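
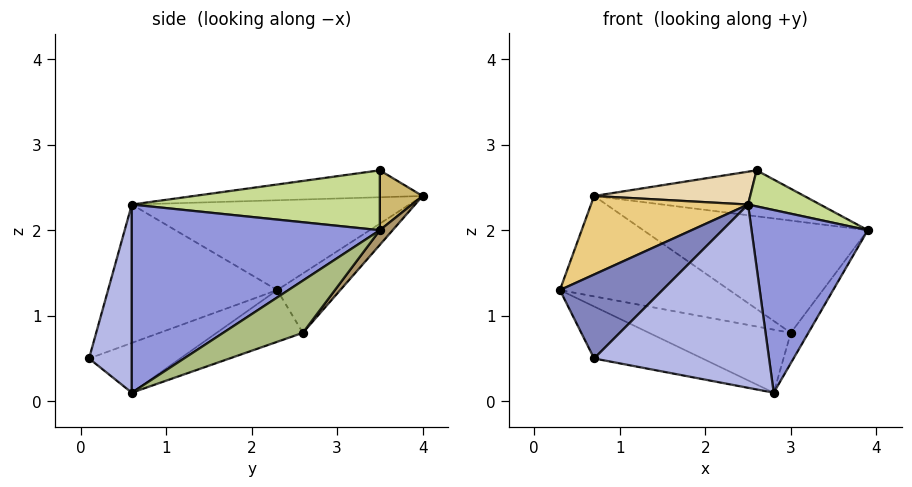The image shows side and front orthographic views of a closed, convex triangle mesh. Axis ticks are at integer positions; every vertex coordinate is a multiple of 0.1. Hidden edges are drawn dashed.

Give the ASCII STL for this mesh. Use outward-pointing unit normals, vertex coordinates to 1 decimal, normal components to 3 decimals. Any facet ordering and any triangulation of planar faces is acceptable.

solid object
 facet normal -0.246 0.292 -0.925
  outer loop
   vertex 0.7 0.1 0.5
   vertex 0.3 2.3 1.3
   vertex 2.8 0.6 0.1
  endloop
 endfacet
 facet normal -0.605 -0.367 0.707
  outer loop
   vertex 2.5 0.6 2.3
   vertex 0.3 2.3 1.3
   vertex 0.7 0.1 0.5
  endloop
 endfacet
 facet normal 0.899 -0.421 0.123
  outer loop
   vertex 2.5 0.6 2.3
   vertex 2.8 0.6 0.1
   vertex 3.9 3.5 2.0
  endloop
 endfacet
 facet normal 0.237 -0.971 0.032
  outer loop
   vertex 2.5 0.6 2.3
   vertex 0.7 0.1 0.5
   vertex 2.8 0.6 0.1
  endloop
 endfacet
 facet normal -0.208 0.342 -0.917
  outer loop
   vertex 3.0 2.6 0.8
   vertex 2.8 0.6 0.1
   vertex 0.3 2.3 1.3
  endloop
 endfacet
 facet normal 0.728 0.160 -0.666
  outer loop
   vertex 3.0 2.6 0.8
   vertex 3.9 3.5 2.0
   vertex 2.8 0.6 0.1
  endloop
 endfacet
 facet normal 0.470 -0.137 0.872
  outer loop
   vertex 2.6 3.5 2.7
   vertex 2.5 0.6 2.3
   vertex 3.9 3.5 2.0
  endloop
 endfacet
 facet normal -0.211 0.566 -0.797
  outer loop
   vertex 0.7 4.0 2.4
   vertex 3.0 2.6 0.8
   vertex 0.3 2.3 1.3
  endloop
 endfacet
 facet normal 0.045 0.783 -0.621
  outer loop
   vertex 0.7 4.0 2.4
   vertex 3.9 3.5 2.0
   vertex 3.0 2.6 0.8
  endloop
 endfacet
 facet normal 0.187 0.919 0.347
  outer loop
   vertex 0.7 4.0 2.4
   vertex 2.6 3.5 2.7
   vertex 3.9 3.5 2.0
  endloop
 endfacet
 facet normal -0.592 -0.335 0.733
  outer loop
   vertex 0.7 4.0 2.4
   vertex 0.3 2.3 1.3
   vertex 2.5 0.6 2.3
  endloop
 endfacet
 facet normal -0.187 -0.128 0.974
  outer loop
   vertex 0.7 4.0 2.4
   vertex 2.5 0.6 2.3
   vertex 2.6 3.5 2.7
  endloop
 endfacet
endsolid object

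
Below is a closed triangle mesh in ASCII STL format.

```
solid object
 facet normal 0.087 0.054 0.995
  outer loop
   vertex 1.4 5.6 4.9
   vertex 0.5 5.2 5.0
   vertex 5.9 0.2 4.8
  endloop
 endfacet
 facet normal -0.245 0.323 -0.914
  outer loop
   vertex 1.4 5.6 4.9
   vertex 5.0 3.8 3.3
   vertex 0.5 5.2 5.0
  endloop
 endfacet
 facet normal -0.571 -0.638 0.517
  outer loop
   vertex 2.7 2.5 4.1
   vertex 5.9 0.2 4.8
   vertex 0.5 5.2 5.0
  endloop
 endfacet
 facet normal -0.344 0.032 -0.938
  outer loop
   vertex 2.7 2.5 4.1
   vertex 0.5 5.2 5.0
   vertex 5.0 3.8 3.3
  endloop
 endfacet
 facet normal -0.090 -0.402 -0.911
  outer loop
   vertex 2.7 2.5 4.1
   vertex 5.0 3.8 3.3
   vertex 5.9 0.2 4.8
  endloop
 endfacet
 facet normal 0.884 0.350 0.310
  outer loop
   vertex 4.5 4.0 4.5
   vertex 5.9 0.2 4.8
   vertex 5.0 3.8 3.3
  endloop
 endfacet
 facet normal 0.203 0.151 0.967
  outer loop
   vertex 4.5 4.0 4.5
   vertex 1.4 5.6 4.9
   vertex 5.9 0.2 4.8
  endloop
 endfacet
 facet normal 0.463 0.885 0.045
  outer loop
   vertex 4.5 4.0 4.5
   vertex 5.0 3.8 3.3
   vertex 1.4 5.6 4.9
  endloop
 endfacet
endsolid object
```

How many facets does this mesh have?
8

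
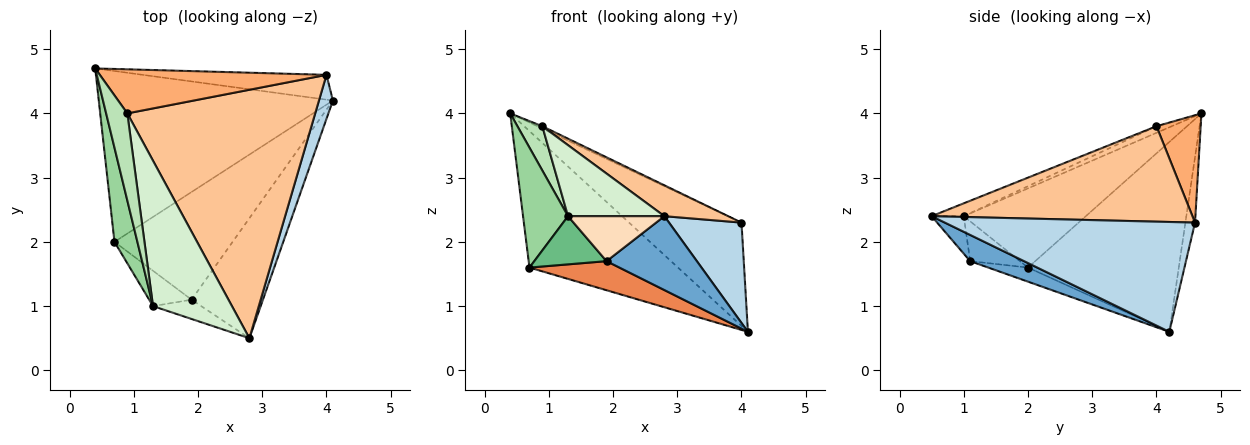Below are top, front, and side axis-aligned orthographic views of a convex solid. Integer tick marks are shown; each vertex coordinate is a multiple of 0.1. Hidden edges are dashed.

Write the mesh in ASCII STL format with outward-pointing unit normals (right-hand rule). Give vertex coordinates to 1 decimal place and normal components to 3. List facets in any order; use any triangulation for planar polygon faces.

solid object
 facet normal 0.299 -0.500 -0.813
  outer loop
   vertex 1.9 1.1 1.7
   vertex 4.1 4.2 0.6
   vertex 2.8 0.5 2.4
  endloop
 endfacet
 facet normal -0.083 0.969 -0.233
  outer loop
   vertex 4.0 4.6 2.3
   vertex 4.1 4.2 0.6
   vertex 0.4 4.7 4.0
  endloop
 endfacet
 facet normal 0.953 -0.276 0.121
  outer loop
   vertex 4.0 4.6 2.3
   vertex 2.8 0.5 2.4
   vertex 4.1 4.2 0.6
  endloop
 endfacet
 facet normal -0.535 0.527 -0.660
  outer loop
   vertex 0.7 2.0 1.6
   vertex 0.4 4.7 4.0
   vertex 4.1 4.2 0.6
  endloop
 endfacet
 facet normal -0.114 -0.259 -0.959
  outer loop
   vertex 0.7 2.0 1.6
   vertex 4.1 4.2 0.6
   vertex 1.9 1.1 1.7
  endloop
 endfacet
 facet normal 0.428 0.048 0.903
  outer loop
   vertex 0.9 4.0 3.8
   vertex 4.0 4.6 2.3
   vertex 0.4 4.7 4.0
  endloop
 endfacet
 facet normal 0.450 -0.110 0.886
  outer loop
   vertex 0.9 4.0 3.8
   vertex 2.8 0.5 2.4
   vertex 4.0 4.6 2.3
  endloop
 endfacet
 facet normal -0.293 -0.879 -0.377
  outer loop
   vertex 1.3 1.0 2.4
   vertex 1.9 1.1 1.7
   vertex 2.8 0.5 2.4
  endloop
 endfacet
 facet normal -0.486 -0.705 -0.517
  outer loop
   vertex 1.3 1.0 2.4
   vertex 0.7 2.0 1.6
   vertex 1.9 1.1 1.7
  endloop
 endfacet
 facet normal -0.906 -0.334 0.262
  outer loop
   vertex 1.3 1.0 2.4
   vertex 0.4 4.7 4.0
   vertex 0.7 2.0 1.6
  endloop
 endfacet
 facet normal -0.268 -0.437 0.859
  outer loop
   vertex 1.3 1.0 2.4
   vertex 0.9 4.0 3.8
   vertex 0.4 4.7 4.0
  endloop
 endfacet
 facet normal -0.145 -0.434 0.889
  outer loop
   vertex 1.3 1.0 2.4
   vertex 2.8 0.5 2.4
   vertex 0.9 4.0 3.8
  endloop
 endfacet
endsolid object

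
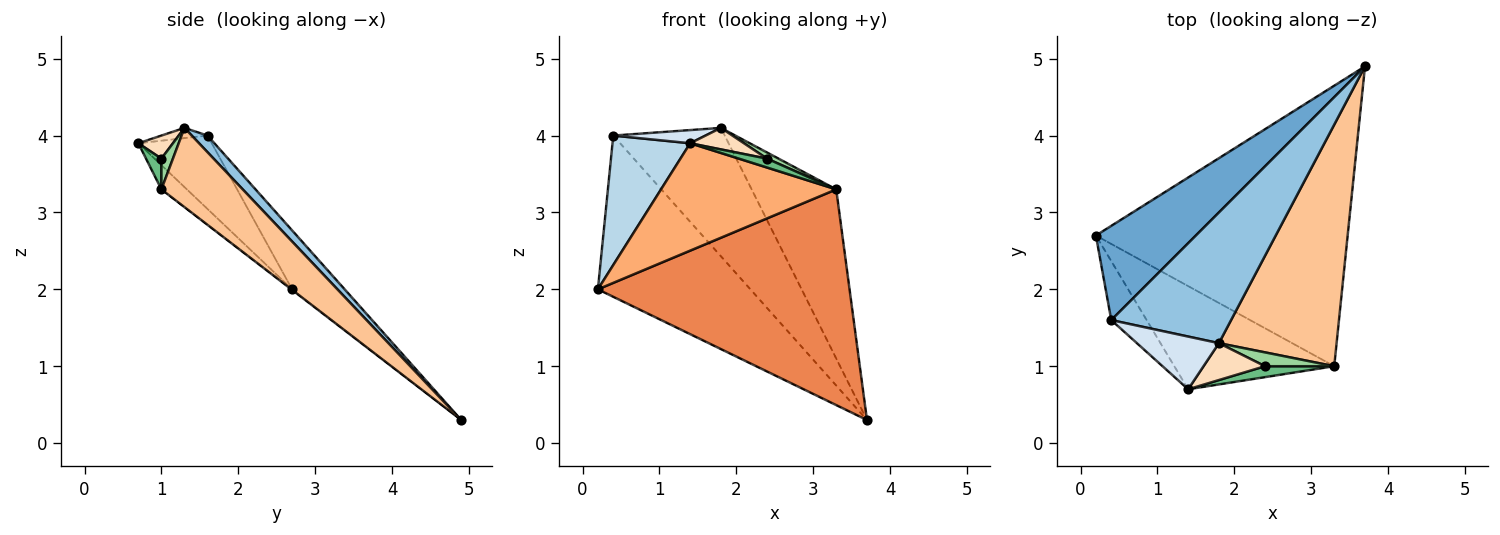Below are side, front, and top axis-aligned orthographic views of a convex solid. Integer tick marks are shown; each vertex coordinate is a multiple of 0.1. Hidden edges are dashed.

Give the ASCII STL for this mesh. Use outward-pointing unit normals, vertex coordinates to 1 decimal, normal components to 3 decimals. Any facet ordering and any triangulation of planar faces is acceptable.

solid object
 facet normal -0.285 0.827 0.484
  outer loop
   vertex 0.4 1.6 4.0
   vertex 3.7 4.9 0.3
   vertex 0.2 2.7 2.0
  endloop
 endfacet
 facet normal 0.099 0.697 0.710
  outer loop
   vertex 0.4 1.6 4.0
   vertex 1.8 1.3 4.1
   vertex 3.7 4.9 0.3
  endloop
 endfacet
 facet normal -0.652 -0.690 -0.314
  outer loop
   vertex 0.4 1.6 4.0
   vertex 0.2 2.7 2.0
   vertex 1.4 0.7 3.9
  endloop
 endfacet
 facet normal -0.120 -0.241 0.963
  outer loop
   vertex 0.4 1.6 4.0
   vertex 1.4 0.7 3.9
   vertex 1.8 1.3 4.1
  endloop
 endfacet
 facet normal -0.002 -0.610 -0.793
  outer loop
   vertex 3.3 1.0 3.3
   vertex 0.2 2.7 2.0
   vertex 3.7 4.9 0.3
  endloop
 endfacet
 facet normal -0.104 -0.717 -0.689
  outer loop
   vertex 3.3 1.0 3.3
   vertex 1.4 0.7 3.9
   vertex 0.2 2.7 2.0
  endloop
 endfacet
 facet normal 0.483 0.502 0.717
  outer loop
   vertex 3.3 1.0 3.3
   vertex 3.7 4.9 0.3
   vertex 1.8 1.3 4.1
  endloop
 endfacet
 facet normal 0.308 -0.479 0.822
  outer loop
   vertex 2.4 1.0 3.7
   vertex 1.8 1.3 4.1
   vertex 1.4 0.7 3.9
  endloop
 endfacet
 facet normal 0.326 -0.597 0.733
  outer loop
   vertex 2.4 1.0 3.7
   vertex 1.4 0.7 3.9
   vertex 3.3 1.0 3.3
  endloop
 endfacet
 facet normal 0.376 -0.376 0.847
  outer loop
   vertex 2.4 1.0 3.7
   vertex 3.3 1.0 3.3
   vertex 1.8 1.3 4.1
  endloop
 endfacet
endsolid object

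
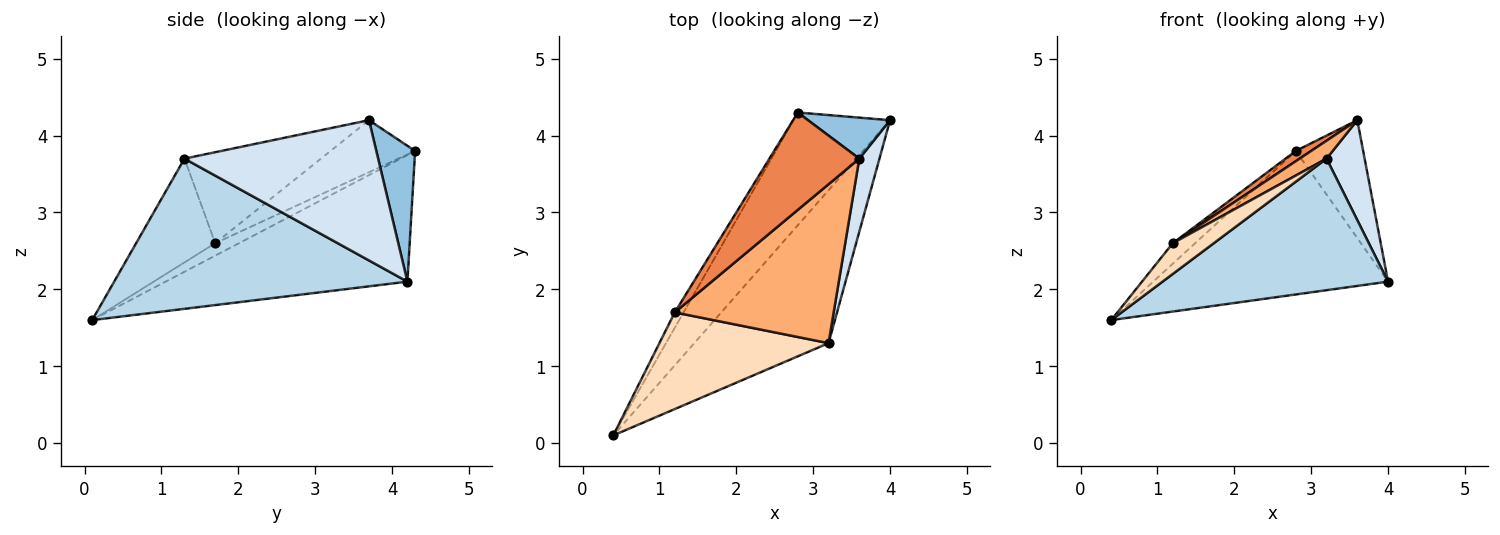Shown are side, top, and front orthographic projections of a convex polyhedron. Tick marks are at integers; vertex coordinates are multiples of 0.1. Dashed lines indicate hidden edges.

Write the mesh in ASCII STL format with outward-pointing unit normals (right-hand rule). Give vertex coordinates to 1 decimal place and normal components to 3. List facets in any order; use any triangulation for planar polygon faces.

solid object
 facet normal -0.629 0.611 -0.480
  outer loop
   vertex 2.8 4.3 3.8
   vertex 4.0 4.2 2.1
   vertex 0.4 0.1 1.6
  endloop
 endfacet
 facet normal 0.478 0.830 0.289
  outer loop
   vertex 3.6 3.7 4.2
   vertex 4.0 4.2 2.1
   vertex 2.8 4.3 3.8
  endloop
 endfacet
 facet normal 0.647 -0.497 -0.578
  outer loop
   vertex 3.2 1.3 3.7
   vertex 0.4 0.1 1.6
   vertex 4.0 4.2 2.1
  endloop
 endfacet
 facet normal 0.972 -0.191 0.140
  outer loop
   vertex 3.2 1.3 3.7
   vertex 4.0 4.2 2.1
   vertex 3.6 3.7 4.2
  endloop
 endfacet
 facet normal -0.499 -0.091 0.862
  outer loop
   vertex 1.2 1.7 2.6
   vertex 3.6 3.7 4.2
   vertex 2.8 4.3 3.8
  endloop
 endfacet
 facet normal -0.495 -0.098 0.864
  outer loop
   vertex 1.2 1.7 2.6
   vertex 3.2 1.3 3.7
   vertex 3.6 3.7 4.2
  endloop
 endfacet
 facet normal -0.648 0.610 -0.457
  outer loop
   vertex 1.2 1.7 2.6
   vertex 2.8 4.3 3.8
   vertex 0.4 0.1 1.6
  endloop
 endfacet
 facet normal -0.505 -0.262 0.823
  outer loop
   vertex 1.2 1.7 2.6
   vertex 0.4 0.1 1.6
   vertex 3.2 1.3 3.7
  endloop
 endfacet
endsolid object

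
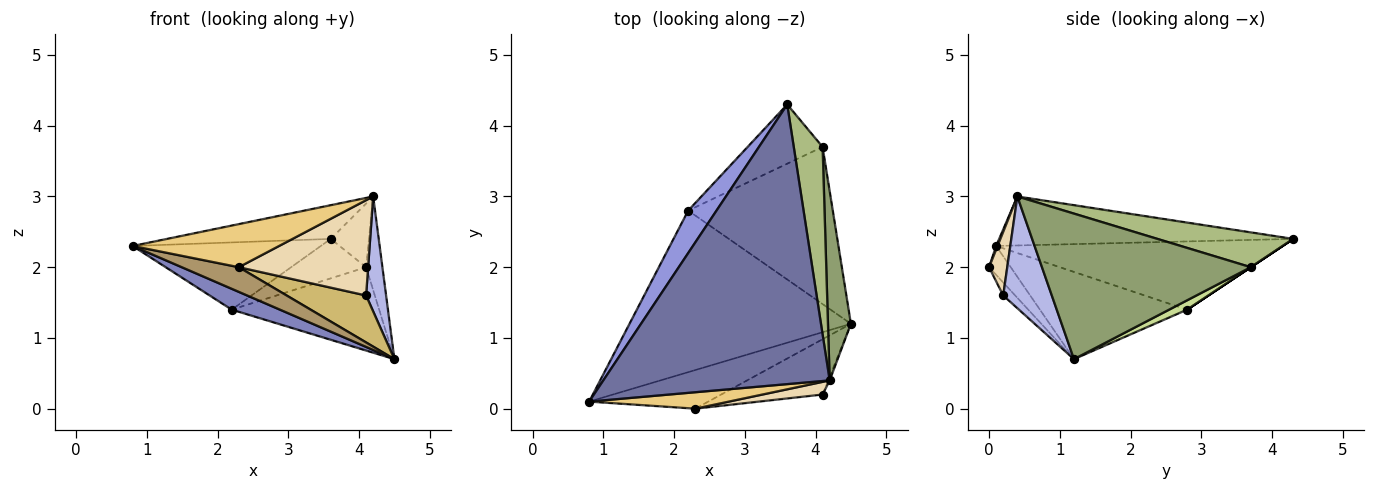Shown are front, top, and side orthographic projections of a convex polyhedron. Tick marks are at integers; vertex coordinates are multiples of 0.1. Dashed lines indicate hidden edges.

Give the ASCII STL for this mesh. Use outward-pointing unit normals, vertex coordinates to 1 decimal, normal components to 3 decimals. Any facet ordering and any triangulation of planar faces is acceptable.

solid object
 facet normal -0.210 0.117 0.971
  outer loop
   vertex 4.2 0.4 3.0
   vertex 3.6 4.3 2.4
   vertex 0.8 0.1 2.3
  endloop
 endfacet
 facet normal -0.364 -0.119 -0.924
  outer loop
   vertex 2.2 2.8 1.4
   vertex 4.5 1.2 0.7
   vertex 0.8 0.1 2.3
  endloop
 endfacet
 facet normal -0.790 0.519 0.328
  outer loop
   vertex 2.2 2.8 1.4
   vertex 0.8 0.1 2.3
   vertex 3.6 4.3 2.4
  endloop
 endfacet
 facet normal 0.925 -0.380 -0.012
  outer loop
   vertex 4.1 0.2 1.6
   vertex 4.5 1.2 0.7
   vertex 4.2 0.4 3.0
  endloop
 endfacet
 facet normal 0.985 0.077 0.155
  outer loop
   vertex 4.1 3.7 2.0
   vertex 4.2 0.4 3.0
   vertex 4.5 1.2 0.7
  endloop
 endfacet
 facet normal 0.753 0.212 0.623
  outer loop
   vertex 4.1 3.7 2.0
   vertex 3.6 4.3 2.4
   vertex 4.2 0.4 3.0
  endloop
 endfacet
 facet normal 0.057 0.468 -0.882
  outer loop
   vertex 4.1 3.7 2.0
   vertex 4.5 1.2 0.7
   vertex 2.2 2.8 1.4
  endloop
 endfacet
 facet normal 0.000 0.555 -0.832
  outer loop
   vertex 4.1 3.7 2.0
   vertex 2.2 2.8 1.4
   vertex 3.6 4.3 2.4
  endloop
 endfacet
 facet normal -0.200 -0.527 -0.826
  outer loop
   vertex 2.3 0.0 2.0
   vertex 0.8 0.1 2.3
   vertex 4.5 1.2 0.7
  endloop
 endfacet
 facet normal -0.097 -0.644 -0.759
  outer loop
   vertex 2.3 0.0 2.0
   vertex 4.5 1.2 0.7
   vertex 4.1 0.2 1.6
  endloop
 endfacet
 facet normal 0.009 -0.934 0.357
  outer loop
   vertex 2.3 0.0 2.0
   vertex 4.2 0.4 3.0
   vertex 0.8 0.1 2.3
  endloop
 endfacet
 facet normal 0.138 -0.982 0.130
  outer loop
   vertex 2.3 0.0 2.0
   vertex 4.1 0.2 1.6
   vertex 4.2 0.4 3.0
  endloop
 endfacet
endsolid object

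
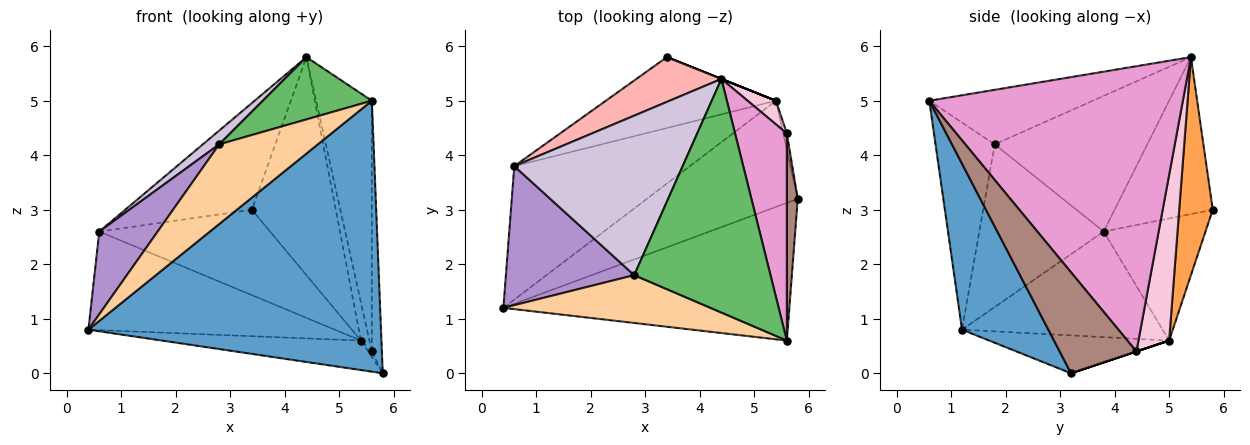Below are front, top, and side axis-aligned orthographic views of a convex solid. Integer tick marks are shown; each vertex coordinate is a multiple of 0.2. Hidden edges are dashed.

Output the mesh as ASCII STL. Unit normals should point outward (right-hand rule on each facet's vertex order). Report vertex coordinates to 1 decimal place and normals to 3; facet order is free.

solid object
 facet normal 0.254 -0.862 -0.438
  outer loop
   vertex 5.6 0.6 5.0
   vertex 0.4 1.2 0.8
   vertex 5.8 3.2 0.0
  endloop
 endfacet
 facet normal -0.235 0.260 -0.937
  outer loop
   vertex 5.4 5.0 0.6
   vertex 5.8 3.2 0.0
   vertex 0.4 1.2 0.8
  endloop
 endfacet
 facet normal 0.371 0.928 0.000
  outer loop
   vertex 5.4 5.0 0.6
   vertex 3.4 5.8 3.0
   vertex 4.4 5.4 5.8
  endloop
 endfacet
 facet normal -0.457 -0.762 0.457
  outer loop
   vertex 2.8 1.8 4.2
   vertex 0.4 1.2 0.8
   vertex 5.6 0.6 5.0
  endloop
 endfacet
 facet normal -0.361 -0.240 0.901
  outer loop
   vertex 2.8 1.8 4.2
   vertex 5.6 0.6 5.0
   vertex 4.4 5.4 5.8
  endloop
 endfacet
 facet normal -0.435 0.535 -0.724
  outer loop
   vertex 0.6 3.8 2.6
   vertex 5.4 5.0 0.6
   vertex 0.4 1.2 0.8
  endloop
 endfacet
 facet normal -0.417 0.700 -0.580
  outer loop
   vertex 0.6 3.8 2.6
   vertex 3.4 5.8 3.0
   vertex 5.4 5.0 0.6
  endloop
 endfacet
 facet normal -0.581 0.751 0.315
  outer loop
   vertex 0.6 3.8 2.6
   vertex 4.4 5.4 5.8
   vertex 3.4 5.8 3.0
  endloop
 endfacet
 facet normal -0.737 -0.346 0.581
  outer loop
   vertex 0.6 3.8 2.6
   vertex 0.4 1.2 0.8
   vertex 2.8 1.8 4.2
  endloop
 endfacet
 facet normal -0.626 -0.067 0.777
  outer loop
   vertex 0.6 3.8 2.6
   vertex 2.8 1.8 4.2
   vertex 4.4 5.4 5.8
  endloop
 endfacet
 facet normal 0.986 0.129 0.106
  outer loop
   vertex 5.6 4.4 0.4
   vertex 5.6 0.6 5.0
   vertex 5.8 3.2 0.0
  endloop
 endfacet
 facet normal 0.000 0.316 -0.949
  outer loop
   vertex 5.6 4.4 0.4
   vertex 5.8 3.2 0.0
   vertex 5.4 5.0 0.6
  endloop
 endfacet
 facet normal 0.962 0.211 0.175
  outer loop
   vertex 5.6 4.4 0.4
   vertex 4.4 5.4 5.8
   vertex 5.6 0.6 5.0
  endloop
 endfacet
 facet normal 0.951 0.263 0.163
  outer loop
   vertex 5.6 4.4 0.4
   vertex 5.4 5.0 0.6
   vertex 4.4 5.4 5.8
  endloop
 endfacet
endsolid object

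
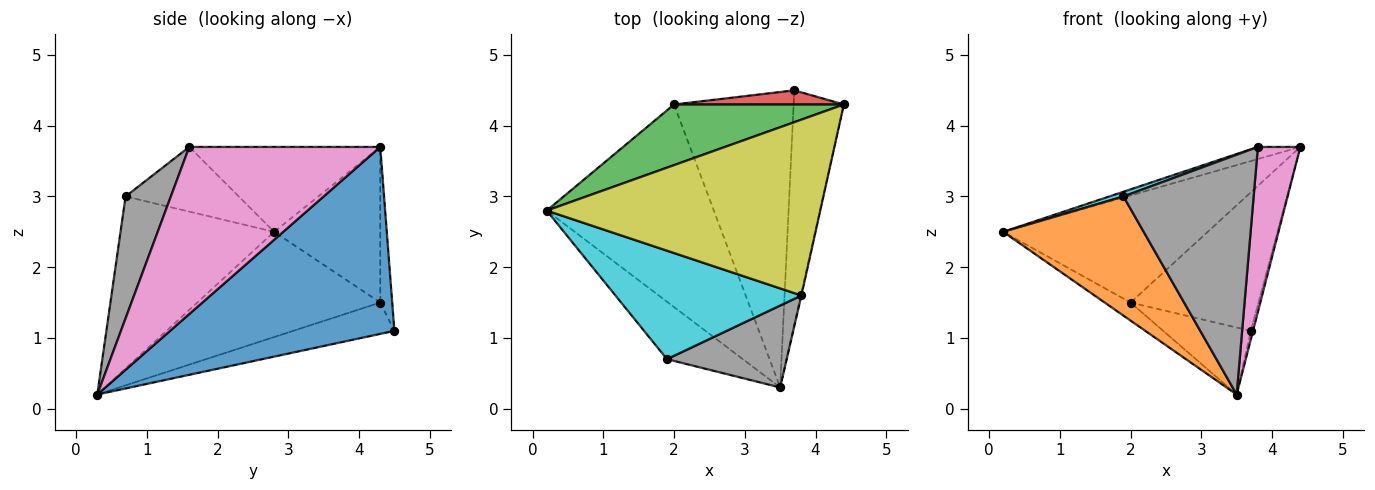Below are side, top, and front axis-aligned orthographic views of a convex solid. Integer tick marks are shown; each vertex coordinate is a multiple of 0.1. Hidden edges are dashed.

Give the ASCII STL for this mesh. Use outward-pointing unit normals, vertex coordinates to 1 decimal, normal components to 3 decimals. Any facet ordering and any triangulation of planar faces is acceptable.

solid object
 facet normal 0.966 0.010 -0.259
  outer loop
   vertex 3.7 4.5 1.1
   vertex 4.4 4.3 3.7
   vertex 3.5 0.3 0.2
  endloop
 endfacet
 facet normal -0.702 -0.642 -0.309
  outer loop
   vertex 1.9 0.7 3.0
   vertex 0.2 2.8 2.5
   vertex 3.5 0.3 0.2
  endloop
 endfacet
 facet normal -0.412 0.793 0.449
  outer loop
   vertex 2.0 4.3 1.5
   vertex 0.2 2.8 2.5
   vertex 4.4 4.3 3.7
  endloop
 endfacet
 facet normal -0.093 0.991 0.101
  outer loop
   vertex 2.0 4.3 1.5
   vertex 4.4 4.3 3.7
   vertex 3.7 4.5 1.1
  endloop
 endfacet
 facet normal -0.531 0.075 -0.844
  outer loop
   vertex 2.0 4.3 1.5
   vertex 3.5 0.3 0.2
   vertex 0.2 2.8 2.5
  endloop
 endfacet
 facet normal -0.248 0.214 -0.945
  outer loop
   vertex 2.0 4.3 1.5
   vertex 3.7 4.5 1.1
   vertex 3.5 0.3 0.2
  endloop
 endfacet
 facet normal 0.976 -0.217 -0.003
  outer loop
   vertex 3.8 1.6 3.7
   vertex 3.5 0.3 0.2
   vertex 4.4 4.3 3.7
  endloop
 endfacet
 facet normal 0.313 -0.899 0.307
  outer loop
   vertex 3.8 1.6 3.7
   vertex 1.9 0.7 3.0
   vertex 3.5 0.3 0.2
  endloop
 endfacet
 facet normal -0.296 0.066 0.953
  outer loop
   vertex 3.8 1.6 3.7
   vertex 4.4 4.3 3.7
   vertex 0.2 2.8 2.5
  endloop
 endfacet
 facet normal -0.328 -0.041 0.944
  outer loop
   vertex 3.8 1.6 3.7
   vertex 0.2 2.8 2.5
   vertex 1.9 0.7 3.0
  endloop
 endfacet
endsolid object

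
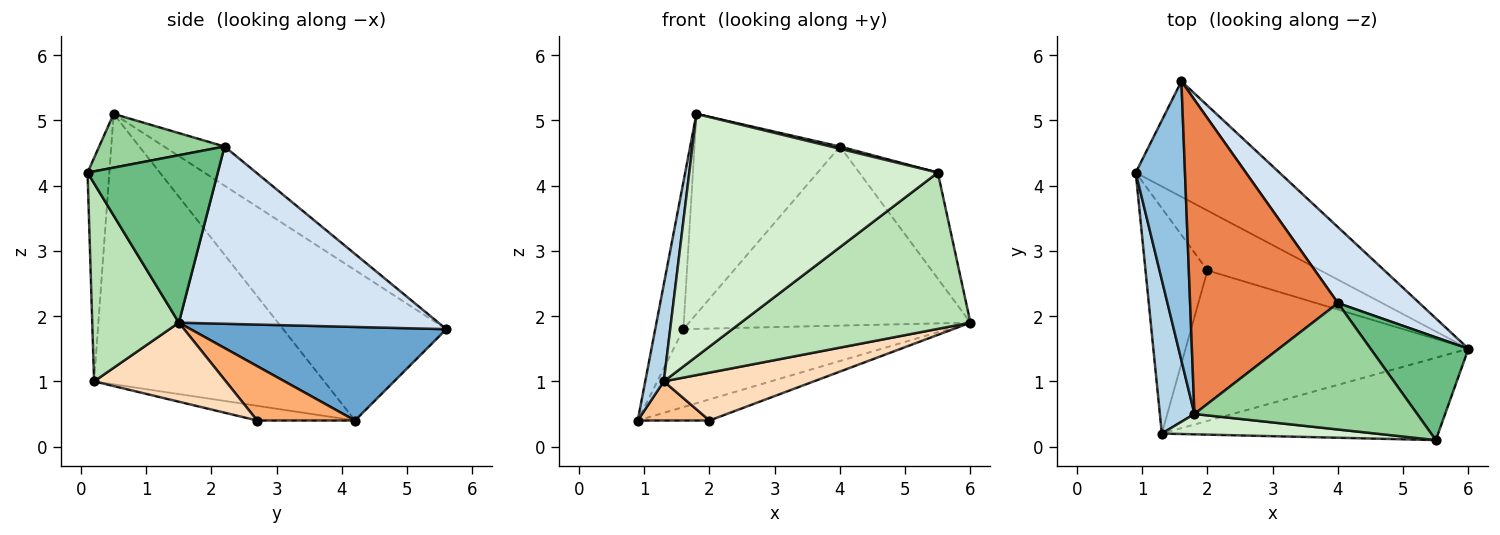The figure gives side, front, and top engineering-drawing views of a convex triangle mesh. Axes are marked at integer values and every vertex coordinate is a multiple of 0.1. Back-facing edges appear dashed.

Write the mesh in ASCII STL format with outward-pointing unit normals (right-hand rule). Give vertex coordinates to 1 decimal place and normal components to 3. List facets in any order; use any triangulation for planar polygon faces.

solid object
 facet normal 0.475 0.492 -0.730
  outer loop
   vertex 1.6 5.6 1.8
   vertex 6.0 1.5 1.9
   vertex 0.9 4.2 0.4
  endloop
 endfacet
 facet normal -0.938 0.162 0.307
  outer loop
   vertex 1.6 5.6 1.8
   vertex 0.9 4.2 0.4
   vertex 1.8 0.5 5.1
  endloop
 endfacet
 facet normal -0.989 -0.080 0.126
  outer loop
   vertex 1.3 0.2 1.0
   vertex 1.8 0.5 5.1
   vertex 0.9 4.2 0.4
  endloop
 endfacet
 facet normal 0.647 0.702 0.297
  outer loop
   vertex 4.0 2.2 4.6
   vertex 6.0 1.5 1.9
   vertex 1.6 5.6 1.8
  endloop
 endfacet
 facet normal -0.218 0.524 0.823
  outer loop
   vertex 4.0 2.2 4.6
   vertex 1.6 5.6 1.8
   vertex 1.8 0.5 5.1
  endloop
 endfacet
 facet normal 0.413 0.303 -0.859
  outer loop
   vertex 2.0 2.7 0.4
   vertex 0.9 4.2 0.4
   vertex 6.0 1.5 1.9
  endloop
 endfacet
 facet normal -0.227 -0.167 -0.959
  outer loop
   vertex 2.0 2.7 0.4
   vertex 1.3 0.2 1.0
   vertex 0.9 4.2 0.4
  endloop
 endfacet
 facet normal 0.257 -0.293 -0.921
  outer loop
   vertex 2.0 2.7 0.4
   vertex 6.0 1.5 1.9
   vertex 1.3 0.2 1.0
  endloop
 endfacet
 facet normal 0.766 0.462 0.448
  outer loop
   vertex 5.5 0.1 4.2
   vertex 6.0 1.5 1.9
   vertex 4.0 2.2 4.6
  endloop
 endfacet
 facet normal 0.235 -0.018 0.972
  outer loop
   vertex 5.5 0.1 4.2
   vertex 4.0 2.2 4.6
   vertex 1.8 0.5 5.1
  endloop
 endfacet
 facet normal 0.317 -0.839 -0.442
  outer loop
   vertex 5.5 0.1 4.2
   vertex 1.3 0.2 1.0
   vertex 6.0 1.5 1.9
  endloop
 endfacet
 facet normal -0.087 -0.993 0.083
  outer loop
   vertex 5.5 0.1 4.2
   vertex 1.8 0.5 5.1
   vertex 1.3 0.2 1.0
  endloop
 endfacet
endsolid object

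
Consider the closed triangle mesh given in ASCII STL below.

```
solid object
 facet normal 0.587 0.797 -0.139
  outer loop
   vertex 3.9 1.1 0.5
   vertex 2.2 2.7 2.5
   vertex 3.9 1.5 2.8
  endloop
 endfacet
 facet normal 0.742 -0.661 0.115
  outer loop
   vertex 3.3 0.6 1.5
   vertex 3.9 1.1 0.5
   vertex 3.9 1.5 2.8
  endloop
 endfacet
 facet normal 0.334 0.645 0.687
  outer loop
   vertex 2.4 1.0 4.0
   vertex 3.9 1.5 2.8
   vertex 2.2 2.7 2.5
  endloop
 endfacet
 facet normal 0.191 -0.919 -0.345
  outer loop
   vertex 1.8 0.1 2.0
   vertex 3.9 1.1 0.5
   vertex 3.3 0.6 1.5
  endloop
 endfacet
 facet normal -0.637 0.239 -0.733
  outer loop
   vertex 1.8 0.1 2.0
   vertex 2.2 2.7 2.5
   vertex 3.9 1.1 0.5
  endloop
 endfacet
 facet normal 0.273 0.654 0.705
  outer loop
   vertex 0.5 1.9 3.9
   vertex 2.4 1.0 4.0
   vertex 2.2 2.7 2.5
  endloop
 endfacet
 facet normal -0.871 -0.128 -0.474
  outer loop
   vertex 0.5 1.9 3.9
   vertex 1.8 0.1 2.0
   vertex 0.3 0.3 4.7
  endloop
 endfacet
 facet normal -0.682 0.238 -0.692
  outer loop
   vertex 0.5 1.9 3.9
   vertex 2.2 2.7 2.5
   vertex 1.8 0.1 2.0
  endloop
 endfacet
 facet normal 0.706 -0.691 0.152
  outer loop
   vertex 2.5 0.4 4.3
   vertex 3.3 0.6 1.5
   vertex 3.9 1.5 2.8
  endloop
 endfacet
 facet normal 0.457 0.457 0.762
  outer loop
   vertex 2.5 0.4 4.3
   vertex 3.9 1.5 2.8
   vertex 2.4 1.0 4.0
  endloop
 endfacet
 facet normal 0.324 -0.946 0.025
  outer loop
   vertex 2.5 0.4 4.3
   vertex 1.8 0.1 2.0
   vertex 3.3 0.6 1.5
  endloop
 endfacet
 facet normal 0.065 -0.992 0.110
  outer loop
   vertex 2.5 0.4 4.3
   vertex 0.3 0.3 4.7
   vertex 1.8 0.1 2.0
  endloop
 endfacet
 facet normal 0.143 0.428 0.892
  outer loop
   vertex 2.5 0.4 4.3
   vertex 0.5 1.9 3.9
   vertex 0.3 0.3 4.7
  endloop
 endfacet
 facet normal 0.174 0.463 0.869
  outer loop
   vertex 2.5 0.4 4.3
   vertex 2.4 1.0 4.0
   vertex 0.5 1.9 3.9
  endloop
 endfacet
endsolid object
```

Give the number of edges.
21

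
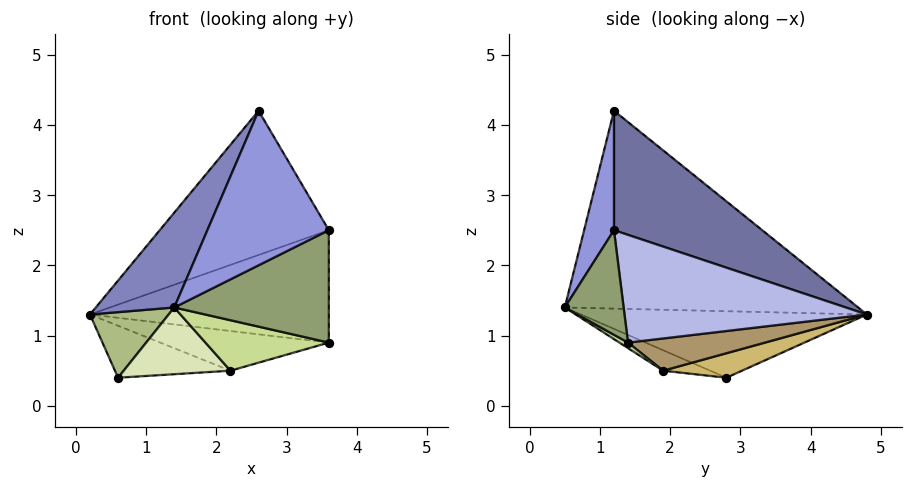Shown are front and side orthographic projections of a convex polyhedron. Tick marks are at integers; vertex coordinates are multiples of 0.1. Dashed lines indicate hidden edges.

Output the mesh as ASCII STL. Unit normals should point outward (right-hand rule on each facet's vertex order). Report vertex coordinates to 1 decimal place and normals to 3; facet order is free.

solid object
 facet normal 0.615 0.701 0.362
  outer loop
   vertex 2.6 1.2 4.2
   vertex 3.6 1.2 2.5
   vertex 0.2 4.8 1.3
  endloop
 endfacet
 facet normal -0.871 -0.233 0.432
  outer loop
   vertex 2.6 1.2 4.2
   vertex 0.2 4.8 1.3
   vertex 1.4 0.5 1.4
  endloop
 endfacet
 facet normal 0.236 -0.962 0.139
  outer loop
   vertex 2.6 1.2 4.2
   vertex 1.4 0.5 1.4
   vertex 3.6 1.2 2.5
  endloop
 endfacet
 facet normal 0.710 0.699 0.087
  outer loop
   vertex 3.6 1.4 0.9
   vertex 0.2 4.8 1.3
   vertex 3.6 1.2 2.5
  endloop
 endfacet
 facet normal 0.353 -0.928 -0.116
  outer loop
   vertex 3.6 1.4 0.9
   vertex 3.6 1.2 2.5
   vertex 1.4 0.5 1.4
  endloop
 endfacet
 facet normal -0.952 -0.262 0.159
  outer loop
   vertex 0.6 2.8 0.4
   vertex 1.4 0.5 1.4
   vertex 0.2 4.8 1.3
  endloop
 endfacet
 facet normal 0.039 -0.556 -0.830
  outer loop
   vertex 2.2 1.9 0.5
   vertex 3.6 1.4 0.9
   vertex 1.4 0.5 1.4
  endloop
 endfacet
 facet normal -0.197 -0.448 -0.872
  outer loop
   vertex 2.2 1.9 0.5
   vertex 1.4 0.5 1.4
   vertex 0.6 2.8 0.4
  endloop
 endfacet
 facet normal 0.396 0.488 -0.778
  outer loop
   vertex 2.2 1.9 0.5
   vertex 0.2 4.8 1.3
   vertex 3.6 1.4 0.9
  endloop
 endfacet
 facet normal 0.301 0.441 -0.846
  outer loop
   vertex 2.2 1.9 0.5
   vertex 0.6 2.8 0.4
   vertex 0.2 4.8 1.3
  endloop
 endfacet
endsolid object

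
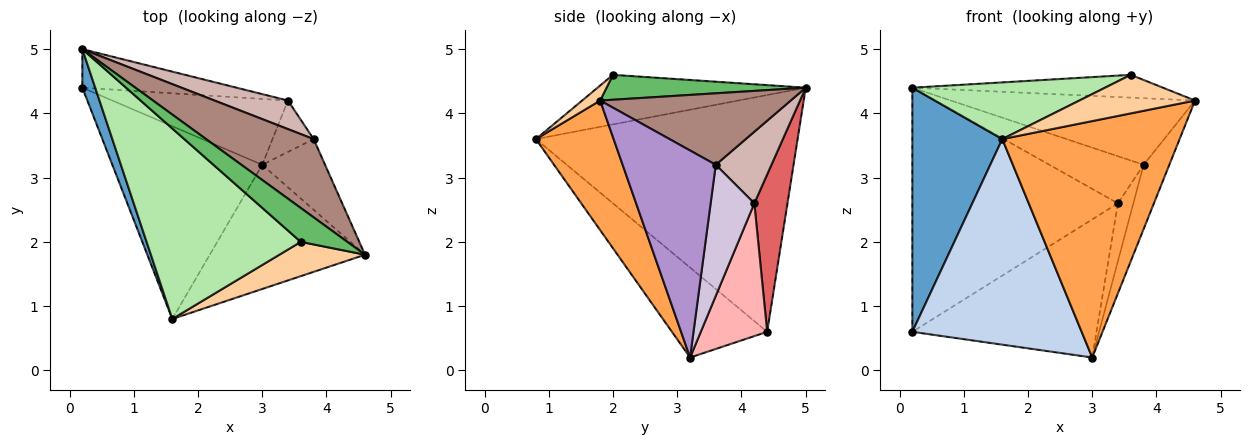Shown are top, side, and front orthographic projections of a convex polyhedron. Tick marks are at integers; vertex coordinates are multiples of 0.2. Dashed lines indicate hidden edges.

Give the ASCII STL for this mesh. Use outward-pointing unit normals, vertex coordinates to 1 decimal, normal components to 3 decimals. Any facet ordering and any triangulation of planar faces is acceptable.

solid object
 facet normal -0.944 -0.325 0.051
  outer loop
   vertex 0.2 5.0 4.4
   vertex 0.2 4.4 0.6
   vertex 1.6 0.8 3.6
  endloop
 endfacet
 facet normal -0.380 -0.675 -0.633
  outer loop
   vertex 3.0 3.2 0.2
   vertex 1.6 0.8 3.6
   vertex 0.2 4.4 0.6
  endloop
 endfacet
 facet normal 0.362 -0.825 -0.434
  outer loop
   vertex 3.0 3.2 0.2
   vertex 4.6 1.8 4.2
   vertex 1.6 0.8 3.6
  endloop
 endfacet
 facet normal 0.115 -0.742 0.660
  outer loop
   vertex 3.6 2.0 4.6
   vertex 1.6 0.8 3.6
   vertex 4.6 1.8 4.2
  endloop
 endfacet
 facet normal 0.405 0.510 0.759
  outer loop
   vertex 3.6 2.0 4.6
   vertex 4.6 1.8 4.2
   vertex 0.2 5.0 4.4
  endloop
 endfacet
 facet normal -0.294 -0.273 0.916
  outer loop
   vertex 3.6 2.0 4.6
   vertex 0.2 5.0 4.4
   vertex 1.6 0.8 3.6
  endloop
 endfacet
 facet normal 0.157 0.975 -0.154
  outer loop
   vertex 3.4 4.2 2.6
   vertex 0.2 4.4 0.6
   vertex 0.2 5.0 4.4
  endloop
 endfacet
 facet normal 0.309 0.858 -0.409
  outer loop
   vertex 3.4 4.2 2.6
   vertex 3.0 3.2 0.2
   vertex 0.2 4.4 0.6
  endloop
 endfacet
 facet normal 0.925 0.255 -0.281
  outer loop
   vertex 3.8 3.6 3.2
   vertex 4.6 1.8 4.2
   vertex 3.0 3.2 0.2
  endloop
 endfacet
 facet normal 0.904 0.319 -0.284
  outer loop
   vertex 3.8 3.6 3.2
   vertex 3.0 3.2 0.2
   vertex 3.4 4.2 2.6
  endloop
 endfacet
 facet normal 0.451 0.578 0.680
  outer loop
   vertex 3.8 3.6 3.2
   vertex 0.2 5.0 4.4
   vertex 4.6 1.8 4.2
  endloop
 endfacet
 facet normal 0.451 0.763 0.463
  outer loop
   vertex 3.8 3.6 3.2
   vertex 3.4 4.2 2.6
   vertex 0.2 5.0 4.4
  endloop
 endfacet
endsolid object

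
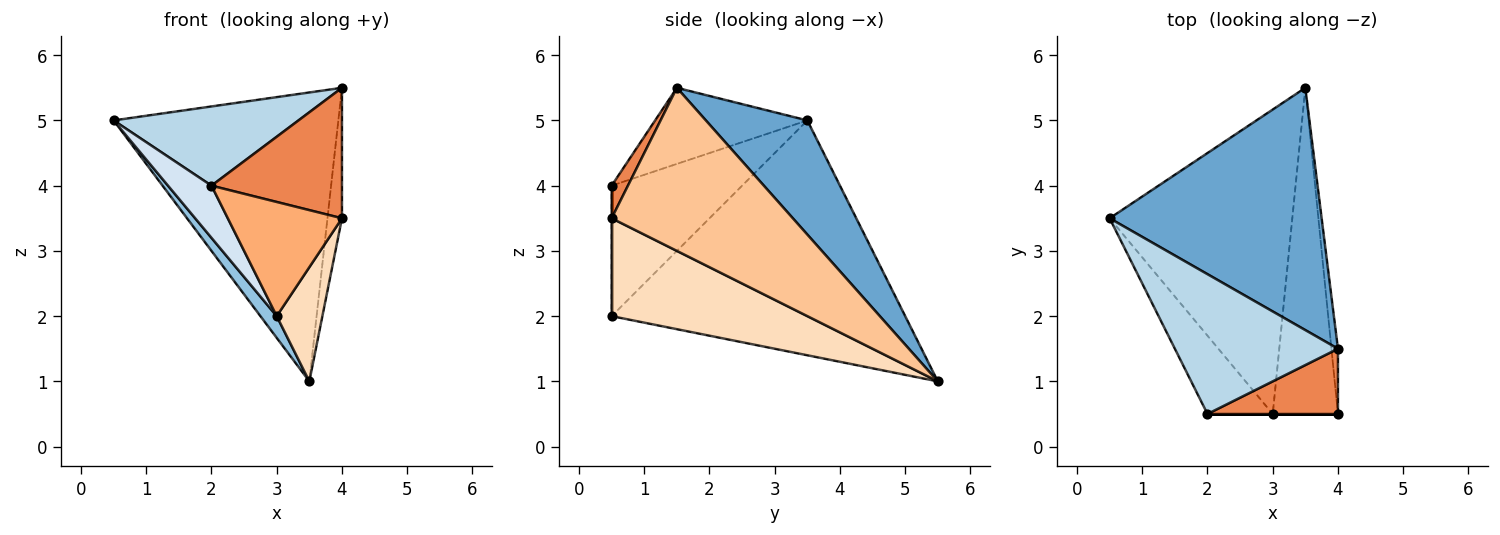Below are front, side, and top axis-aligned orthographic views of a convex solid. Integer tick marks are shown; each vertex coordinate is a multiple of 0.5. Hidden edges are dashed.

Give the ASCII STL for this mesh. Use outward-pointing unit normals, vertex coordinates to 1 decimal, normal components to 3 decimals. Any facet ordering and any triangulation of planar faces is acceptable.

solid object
 facet normal 0.327 0.724 0.607
  outer loop
   vertex 3.5 5.5 1.0
   vertex 0.5 3.5 5.0
   vertex 4.0 1.5 5.5
  endloop
 endfacet
 facet normal -0.789 -0.044 -0.613
  outer loop
   vertex 3.0 0.5 2.0
   vertex 0.5 3.5 5.0
   vertex 3.5 5.5 1.0
  endloop
 endfacet
 facet normal -0.376 -0.457 0.806
  outer loop
   vertex 2.0 0.5 4.0
   vertex 4.0 1.5 5.5
   vertex 0.5 3.5 5.0
  endloop
 endfacet
 facet normal -0.857 -0.286 -0.429
  outer loop
   vertex 2.0 0.5 4.0
   vertex 0.5 3.5 5.0
   vertex 3.0 0.5 2.0
  endloop
 endfacet
 facet normal 0.111 -0.889 0.444
  outer loop
   vertex 4.0 0.5 3.5
   vertex 4.0 1.5 5.5
   vertex 2.0 0.5 4.0
  endloop
 endfacet
 facet normal 0.000 -1.000 0.000
  outer loop
   vertex 4.0 0.5 3.5
   vertex 2.0 0.5 4.0
   vertex 3.0 0.5 2.0
  endloop
 endfacet
 facet normal 0.996 0.080 -0.040
  outer loop
   vertex 4.0 0.5 3.5
   vertex 3.5 5.5 1.0
   vertex 4.0 1.5 5.5
  endloop
 endfacet
 facet normal 0.817 -0.191 -0.545
  outer loop
   vertex 4.0 0.5 3.5
   vertex 3.0 0.5 2.0
   vertex 3.5 5.5 1.0
  endloop
 endfacet
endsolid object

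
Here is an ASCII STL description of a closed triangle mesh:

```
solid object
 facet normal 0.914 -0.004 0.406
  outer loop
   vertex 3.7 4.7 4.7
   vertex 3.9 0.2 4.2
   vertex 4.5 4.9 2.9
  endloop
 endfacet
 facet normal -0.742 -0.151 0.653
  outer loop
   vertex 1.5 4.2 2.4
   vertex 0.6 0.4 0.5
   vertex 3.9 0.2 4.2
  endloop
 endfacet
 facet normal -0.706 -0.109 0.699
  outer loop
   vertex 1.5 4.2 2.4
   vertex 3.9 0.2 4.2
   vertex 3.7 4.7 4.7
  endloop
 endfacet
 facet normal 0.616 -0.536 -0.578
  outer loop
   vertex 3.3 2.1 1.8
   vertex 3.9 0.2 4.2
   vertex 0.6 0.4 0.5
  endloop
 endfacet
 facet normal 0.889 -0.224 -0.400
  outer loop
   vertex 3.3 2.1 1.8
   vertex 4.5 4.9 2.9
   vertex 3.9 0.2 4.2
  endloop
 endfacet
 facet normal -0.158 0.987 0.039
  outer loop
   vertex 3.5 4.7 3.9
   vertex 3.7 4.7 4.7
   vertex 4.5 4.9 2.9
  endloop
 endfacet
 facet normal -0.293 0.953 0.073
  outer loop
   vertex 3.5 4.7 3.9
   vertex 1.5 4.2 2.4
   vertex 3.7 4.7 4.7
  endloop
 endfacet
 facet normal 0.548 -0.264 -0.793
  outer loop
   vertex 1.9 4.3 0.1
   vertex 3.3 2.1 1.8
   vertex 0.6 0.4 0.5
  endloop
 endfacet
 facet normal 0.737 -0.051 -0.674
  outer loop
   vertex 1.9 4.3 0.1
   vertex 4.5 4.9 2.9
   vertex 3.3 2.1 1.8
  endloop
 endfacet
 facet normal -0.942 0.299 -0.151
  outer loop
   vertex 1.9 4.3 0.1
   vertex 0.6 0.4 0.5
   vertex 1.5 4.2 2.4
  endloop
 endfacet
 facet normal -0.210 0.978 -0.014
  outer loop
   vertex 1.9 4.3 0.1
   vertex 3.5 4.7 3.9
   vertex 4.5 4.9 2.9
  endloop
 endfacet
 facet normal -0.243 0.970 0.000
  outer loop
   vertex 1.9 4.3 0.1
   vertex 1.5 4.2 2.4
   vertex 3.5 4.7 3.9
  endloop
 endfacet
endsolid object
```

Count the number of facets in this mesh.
12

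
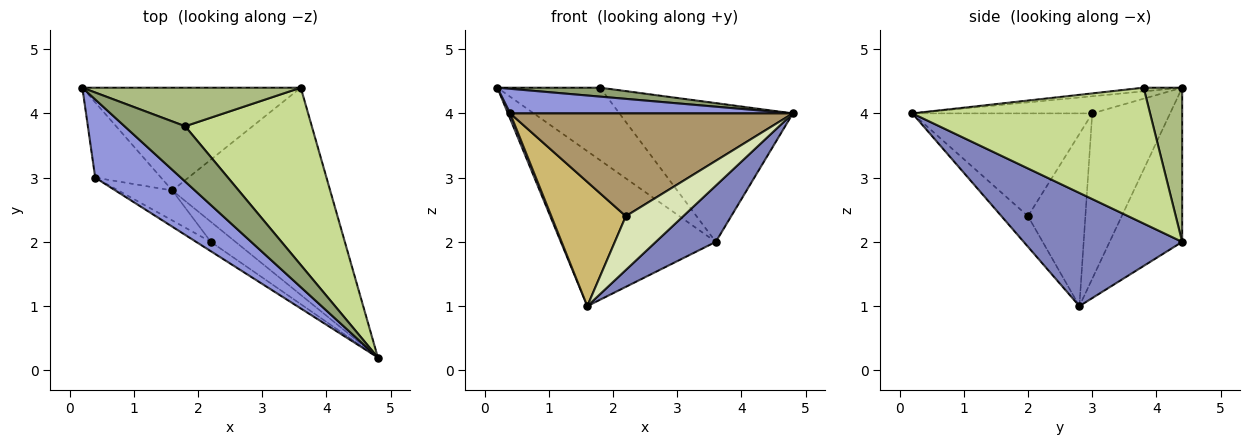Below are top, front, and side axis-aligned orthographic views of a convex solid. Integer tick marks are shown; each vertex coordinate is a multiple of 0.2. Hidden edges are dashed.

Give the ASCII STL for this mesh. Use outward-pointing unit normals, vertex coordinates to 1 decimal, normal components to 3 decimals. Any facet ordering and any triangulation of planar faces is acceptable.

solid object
 facet normal -0.364 0.776 -0.515
  outer loop
   vertex 1.6 2.8 1.0
   vertex 0.2 4.4 4.4
   vertex 3.6 4.4 2.0
  endloop
 endfacet
 facet normal 0.569 -0.215 -0.794
  outer loop
   vertex 1.6 2.8 1.0
   vertex 3.6 4.4 2.0
   vertex 4.8 0.2 4.0
  endloop
 endfacet
 facet normal -0.187 -0.295 0.937
  outer loop
   vertex 0.4 3.0 4.0
   vertex 4.8 0.2 4.0
   vertex 0.2 4.4 4.4
  endloop
 endfacet
 facet normal -0.929 -0.027 -0.370
  outer loop
   vertex 0.4 3.0 4.0
   vertex 0.2 4.4 4.4
   vertex 1.6 2.8 1.0
  endloop
 endfacet
 facet normal -0.060 -0.159 0.985
  outer loop
   vertex 1.8 3.8 4.4
   vertex 0.2 4.4 4.4
   vertex 4.8 0.2 4.0
  endloop
 endfacet
 facet normal 0.314 0.838 0.445
  outer loop
   vertex 1.8 3.8 4.4
   vertex 3.6 4.4 2.0
   vertex 0.2 4.4 4.4
  endloop
 endfacet
 facet normal 0.645 0.471 0.602
  outer loop
   vertex 1.8 3.8 4.4
   vertex 4.8 0.2 4.0
   vertex 3.6 4.4 2.0
  endloop
 endfacet
 facet normal -0.398 -0.860 -0.321
  outer loop
   vertex 2.2 2.0 2.4
   vertex 1.6 2.8 1.0
   vertex 4.8 0.2 4.0
  endloop
 endfacet
 facet normal -0.535 -0.841 -0.076
  outer loop
   vertex 2.2 2.0 2.4
   vertex 4.8 0.2 4.0
   vertex 0.4 3.0 4.0
  endloop
 endfacet
 facet normal -0.599 -0.778 -0.188
  outer loop
   vertex 2.2 2.0 2.4
   vertex 0.4 3.0 4.0
   vertex 1.6 2.8 1.0
  endloop
 endfacet
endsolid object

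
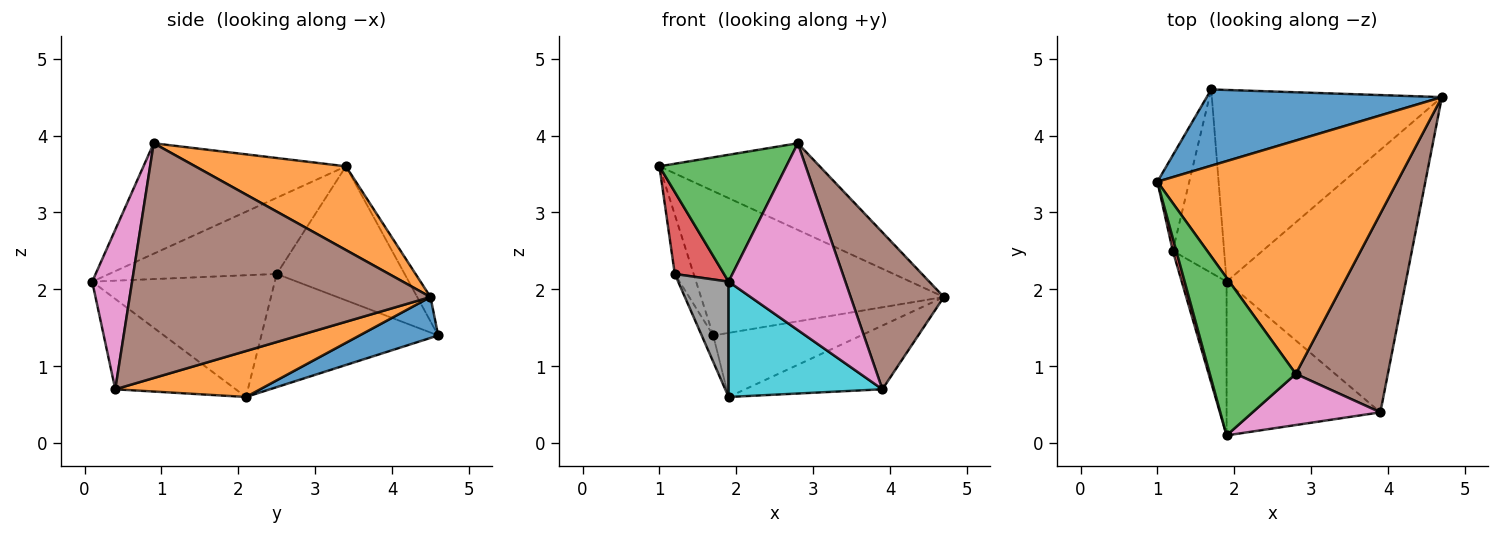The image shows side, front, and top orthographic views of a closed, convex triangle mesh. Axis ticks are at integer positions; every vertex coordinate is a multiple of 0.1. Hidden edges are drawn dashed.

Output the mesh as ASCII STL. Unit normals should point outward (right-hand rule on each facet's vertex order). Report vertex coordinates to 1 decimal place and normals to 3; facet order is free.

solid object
 facet normal -0.048 0.883 0.466
  outer loop
   vertex 1.7 4.6 1.4
   vertex 1.0 3.4 3.6
   vertex 4.7 4.5 1.9
  endloop
 endfacet
 facet normal 0.311 0.331 0.891
  outer loop
   vertex 2.8 0.9 3.9
   vertex 4.7 4.5 1.9
   vertex 1.0 3.4 3.6
  endloop
 endfacet
 facet normal -0.707 -0.443 0.551
  outer loop
   vertex 2.8 0.9 3.9
   vertex 1.0 3.4 3.6
   vertex 1.9 0.1 2.1
  endloop
 endfacet
 facet normal -0.959 -0.281 0.044
  outer loop
   vertex 1.2 2.5 2.2
   vertex 1.9 0.1 2.1
   vertex 1.0 3.4 3.6
  endloop
 endfacet
 facet normal -0.963 0.142 -0.229
  outer loop
   vertex 1.2 2.5 2.2
   vertex 1.0 3.4 3.6
   vertex 1.7 4.6 1.4
  endloop
 endfacet
 facet normal 0.894 -0.277 0.351
  outer loop
   vertex 3.9 0.4 0.7
   vertex 4.7 4.5 1.9
   vertex 2.8 0.9 3.9
  endloop
 endfacet
 facet normal 0.313 -0.916 0.251
  outer loop
   vertex 3.9 0.4 0.7
   vertex 2.8 0.9 3.9
   vertex 1.9 0.1 2.1
  endloop
 endfacet
 facet normal -0.908 -0.251 -0.335
  outer loop
   vertex 1.9 2.1 0.6
   vertex 1.9 0.1 2.1
   vertex 1.2 2.5 2.2
  endloop
 endfacet
 facet normal -0.909 0.059 -0.413
  outer loop
   vertex 1.9 2.1 0.6
   vertex 1.2 2.5 2.2
   vertex 1.7 4.6 1.4
  endloop
 endfacet
 facet normal -0.425 -0.543 -0.724
  outer loop
   vertex 1.9 2.1 0.6
   vertex 3.9 0.4 0.7
   vertex 1.9 0.1 2.1
  endloop
 endfacet
 facet normal 0.166 0.313 -0.935
  outer loop
   vertex 1.9 2.1 0.6
   vertex 1.7 4.6 1.4
   vertex 4.7 4.5 1.9
  endloop
 endfacet
 facet normal 0.242 0.229 -0.943
  outer loop
   vertex 1.9 2.1 0.6
   vertex 4.7 4.5 1.9
   vertex 3.9 0.4 0.7
  endloop
 endfacet
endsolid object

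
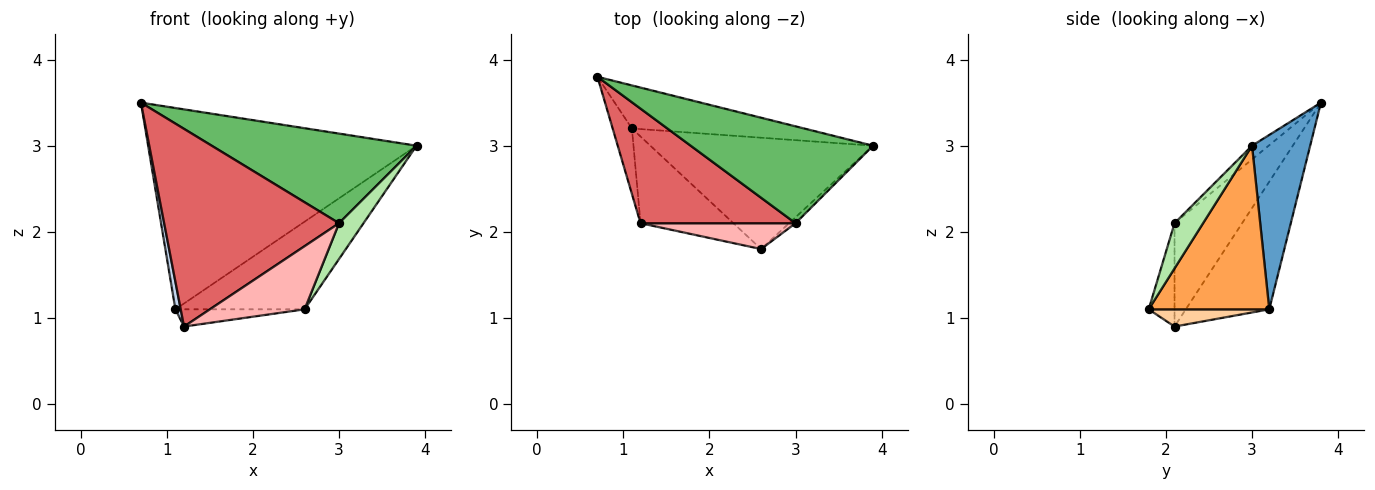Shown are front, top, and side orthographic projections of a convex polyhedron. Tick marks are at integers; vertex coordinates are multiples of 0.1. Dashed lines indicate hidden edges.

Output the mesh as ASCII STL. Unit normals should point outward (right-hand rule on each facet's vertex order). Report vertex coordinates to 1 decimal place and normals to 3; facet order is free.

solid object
 facet normal 0.207 0.957 -0.205
  outer loop
   vertex 1.1 3.2 1.1
   vertex 0.7 3.8 3.5
   vertex 3.9 3.0 3.0
  endloop
 endfacet
 facet normal -0.987 -0.063 -0.149
  outer loop
   vertex 1.1 3.2 1.1
   vertex 1.2 2.1 0.9
   vertex 0.7 3.8 3.5
  endloop
 endfacet
 facet normal 0.500 0.536 -0.680
  outer loop
   vertex 1.1 3.2 1.1
   vertex 3.9 3.0 3.0
   vertex 2.6 1.8 1.1
  endloop
 endfacet
 facet normal 0.179 0.192 -0.965
  outer loop
   vertex 1.1 3.2 1.1
   vertex 2.6 1.8 1.1
   vertex 1.2 2.1 0.9
  endloop
 endfacet
 facet normal -0.055 -0.678 0.733
  outer loop
   vertex 3.0 2.1 2.1
   vertex 3.9 3.0 3.0
   vertex 0.7 3.8 3.5
  endloop
 endfacet
 facet normal 0.755 -0.647 -0.108
  outer loop
   vertex 3.0 2.1 2.1
   vertex 2.6 1.8 1.1
   vertex 3.9 3.0 3.0
  endloop
 endfacet
 facet normal -0.317 -0.821 0.476
  outer loop
   vertex 3.0 2.1 2.1
   vertex 0.7 3.8 3.5
   vertex 1.2 2.1 0.9
  endloop
 endfacet
 facet normal -0.245 -0.897 0.367
  outer loop
   vertex 3.0 2.1 2.1
   vertex 1.2 2.1 0.9
   vertex 2.6 1.8 1.1
  endloop
 endfacet
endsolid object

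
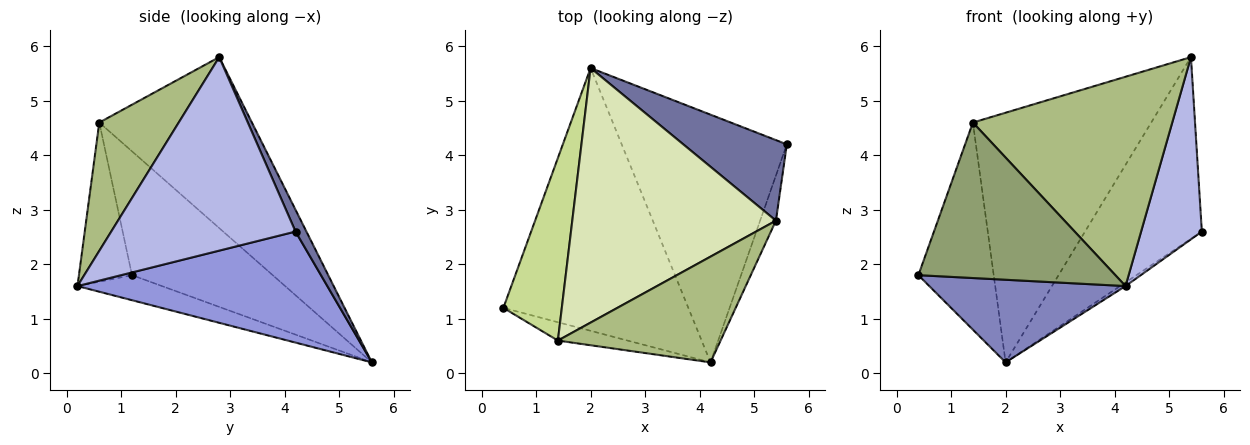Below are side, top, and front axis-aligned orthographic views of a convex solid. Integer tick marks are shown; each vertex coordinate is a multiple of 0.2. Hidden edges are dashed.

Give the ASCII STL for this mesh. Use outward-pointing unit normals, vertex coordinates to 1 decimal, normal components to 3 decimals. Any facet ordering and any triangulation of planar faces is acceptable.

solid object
 facet normal 0.085 0.911 0.404
  outer loop
   vertex 5.4 2.8 5.8
   vertex 5.6 4.2 2.6
   vertex 2.0 5.6 0.2
  endloop
 endfacet
 facet normal -0.128 -0.297 -0.946
  outer loop
   vertex 4.2 0.2 1.6
   vertex 0.4 1.2 1.8
   vertex 2.0 5.6 0.2
  endloop
 endfacet
 facet normal 0.558 0.012 -0.830
  outer loop
   vertex 4.2 0.2 1.6
   vertex 2.0 5.6 0.2
   vertex 5.6 4.2 2.6
  endloop
 endfacet
 facet normal 0.947 -0.312 -0.077
  outer loop
   vertex 4.2 0.2 1.6
   vertex 5.6 4.2 2.6
   vertex 5.4 2.8 5.8
  endloop
 endfacet
 facet normal -0.258 -0.959 -0.113
  outer loop
   vertex 1.4 0.6 4.6
   vertex 0.4 1.2 1.8
   vertex 4.2 0.2 1.6
  endloop
 endfacet
 facet normal 0.335 -0.841 0.425
  outer loop
   vertex 1.4 0.6 4.6
   vertex 4.2 0.2 1.6
   vertex 5.4 2.8 5.8
  endloop
 endfacet
 facet normal -0.814 0.436 0.384
  outer loop
   vertex 1.4 0.6 4.6
   vertex 2.0 5.6 0.2
   vertex 0.4 1.2 1.8
  endloop
 endfacet
 facet normal -0.514 0.601 0.612
  outer loop
   vertex 1.4 0.6 4.6
   vertex 5.4 2.8 5.8
   vertex 2.0 5.6 0.2
  endloop
 endfacet
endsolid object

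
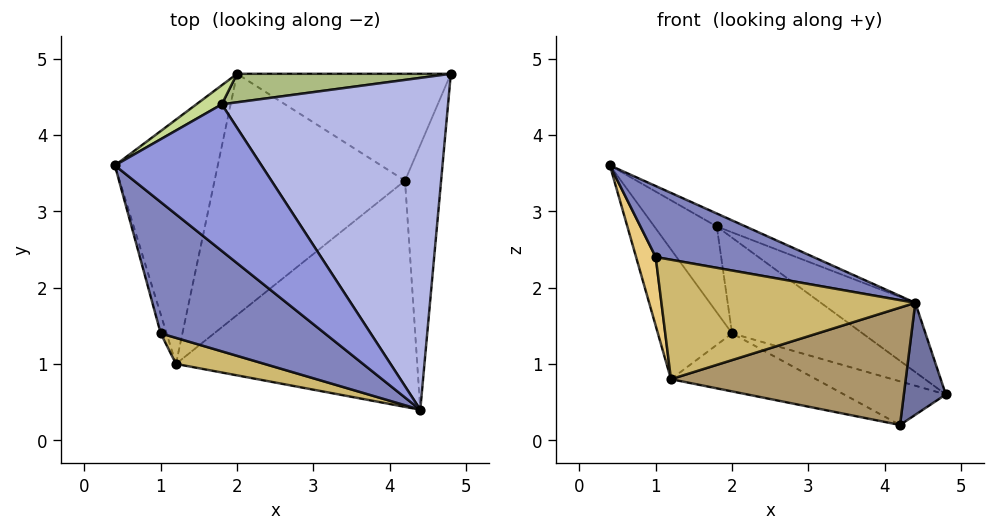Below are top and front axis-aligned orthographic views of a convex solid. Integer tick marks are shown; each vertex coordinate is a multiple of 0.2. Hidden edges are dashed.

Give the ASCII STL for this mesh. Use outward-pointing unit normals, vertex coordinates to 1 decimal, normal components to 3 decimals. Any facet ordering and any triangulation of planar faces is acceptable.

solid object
 facet normal 0.836 -0.214 -0.505
  outer loop
   vertex 4.2 3.4 0.2
   vertex 4.8 4.8 0.6
   vertex 4.4 0.4 1.8
  endloop
 endfacet
 facet normal 0.015 -0.476 0.880
  outer loop
   vertex 1.0 1.4 2.4
   vertex 4.4 0.4 1.8
   vertex 0.4 3.6 3.6
  endloop
 endfacet
 facet normal 0.461 0.078 0.884
  outer loop
   vertex 1.8 4.4 2.8
   vertex 0.4 3.6 3.6
   vertex 4.4 0.4 1.8
  endloop
 endfacet
 facet normal 0.568 0.168 0.805
  outer loop
   vertex 1.8 4.4 2.8
   vertex 4.4 0.4 1.8
   vertex 4.8 4.8 0.6
  endloop
 endfacet
 facet normal -0.256 0.365 -0.895
  outer loop
   vertex 2.0 4.8 1.4
   vertex 4.8 4.8 0.6
   vertex 4.2 3.4 0.2
  endloop
 endfacet
 facet normal 0.081 0.955 0.285
  outer loop
   vertex 2.0 4.8 1.4
   vertex 1.8 4.4 2.8
   vertex 4.8 4.8 0.6
  endloop
 endfacet
 facet normal -0.398 0.896 0.199
  outer loop
   vertex 2.0 4.8 1.4
   vertex 0.4 3.6 3.6
   vertex 1.8 4.4 2.8
  endloop
 endfacet
 facet normal -0.356 0.218 -0.908
  outer loop
   vertex 1.2 1.0 0.8
   vertex 2.0 4.8 1.4
   vertex 4.2 3.4 0.2
  endloop
 endfacet
 facet normal 0.188 -0.452 -0.872
  outer loop
   vertex 1.2 1.0 0.8
   vertex 4.2 3.4 0.2
   vertex 4.4 0.4 1.8
  endloop
 endfacet
 facet normal -0.242 -0.948 0.207
  outer loop
   vertex 1.2 1.0 0.8
   vertex 4.4 0.4 1.8
   vertex 1.0 1.4 2.4
  endloop
 endfacet
 facet normal -0.971 -0.230 -0.064
  outer loop
   vertex 1.2 1.0 0.8
   vertex 1.0 1.4 2.4
   vertex 0.4 3.6 3.6
  endloop
 endfacet
 facet normal -0.843 0.252 -0.475
  outer loop
   vertex 1.2 1.0 0.8
   vertex 0.4 3.6 3.6
   vertex 2.0 4.8 1.4
  endloop
 endfacet
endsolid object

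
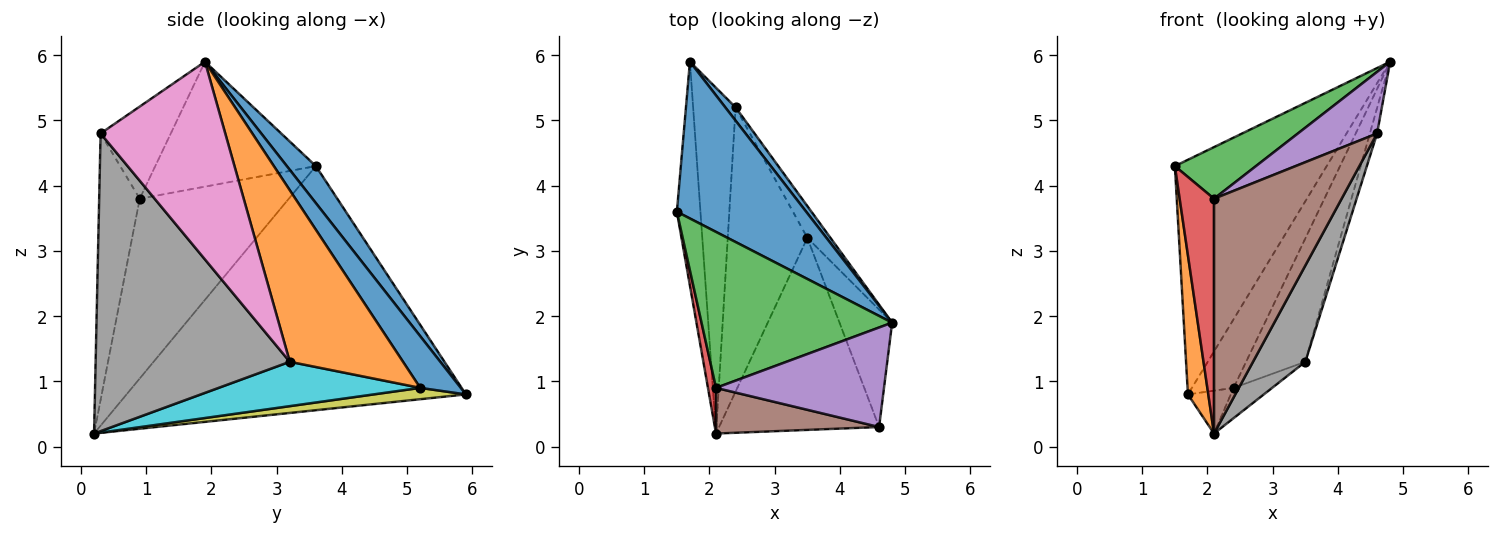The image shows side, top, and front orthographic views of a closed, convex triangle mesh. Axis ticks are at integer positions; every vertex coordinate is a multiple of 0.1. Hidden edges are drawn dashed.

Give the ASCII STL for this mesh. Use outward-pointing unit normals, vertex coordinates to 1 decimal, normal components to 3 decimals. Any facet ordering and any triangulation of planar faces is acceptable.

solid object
 facet normal 0.157 0.821 0.549
  outer loop
   vertex 1.7 5.9 0.8
   vertex 1.5 3.6 4.3
   vertex 4.8 1.9 5.9
  endloop
 endfacet
 facet normal -0.994 -0.060 -0.096
  outer loop
   vertex 1.7 5.9 0.8
   vertex 2.1 0.2 0.2
   vertex 1.5 3.6 4.3
  endloop
 endfacet
 facet normal -0.528 -0.267 0.806
  outer loop
   vertex 2.1 0.9 3.8
   vertex 4.8 1.9 5.9
   vertex 1.5 3.6 4.3
  endloop
 endfacet
 facet normal -0.974 -0.224 0.044
  outer loop
   vertex 2.1 0.9 3.8
   vertex 1.5 3.6 4.3
   vertex 2.1 0.2 0.2
  endloop
 endfacet
 facet normal -0.423 -0.477 0.771
  outer loop
   vertex 4.6 0.3 4.8
   vertex 4.8 1.9 5.9
   vertex 2.1 0.9 3.8
  endloop
 endfacet
 facet normal -0.298 -0.937 0.182
  outer loop
   vertex 4.6 0.3 4.8
   vertex 2.1 0.9 3.8
   vertex 2.1 0.2 0.2
  endloop
 endfacet
 facet normal 0.965 0.056 -0.257
  outer loop
   vertex 4.6 0.3 4.8
   vertex 3.5 3.2 1.3
   vertex 4.8 1.9 5.9
  endloop
 endfacet
 facet normal 0.857 -0.231 -0.461
  outer loop
   vertex 4.6 0.3 4.8
   vertex 2.1 0.2 0.2
   vertex 3.5 3.2 1.3
  endloop
 endfacet
 facet normal 0.256 0.119 -0.959
  outer loop
   vertex 2.4 5.2 0.9
   vertex 2.1 0.2 0.2
   vertex 1.7 5.9 0.8
  endloop
 endfacet
 facet normal 0.485 0.093 -0.870
  outer loop
   vertex 2.4 5.2 0.9
   vertex 3.5 3.2 1.3
   vertex 2.1 0.2 0.2
  endloop
 endfacet
 facet normal 0.691 0.710 0.137
  outer loop
   vertex 2.4 5.2 0.9
   vertex 1.7 5.9 0.8
   vertex 4.8 1.9 5.9
  endloop
 endfacet
 facet normal 0.880 0.460 -0.119
  outer loop
   vertex 2.4 5.2 0.9
   vertex 4.8 1.9 5.9
   vertex 3.5 3.2 1.3
  endloop
 endfacet
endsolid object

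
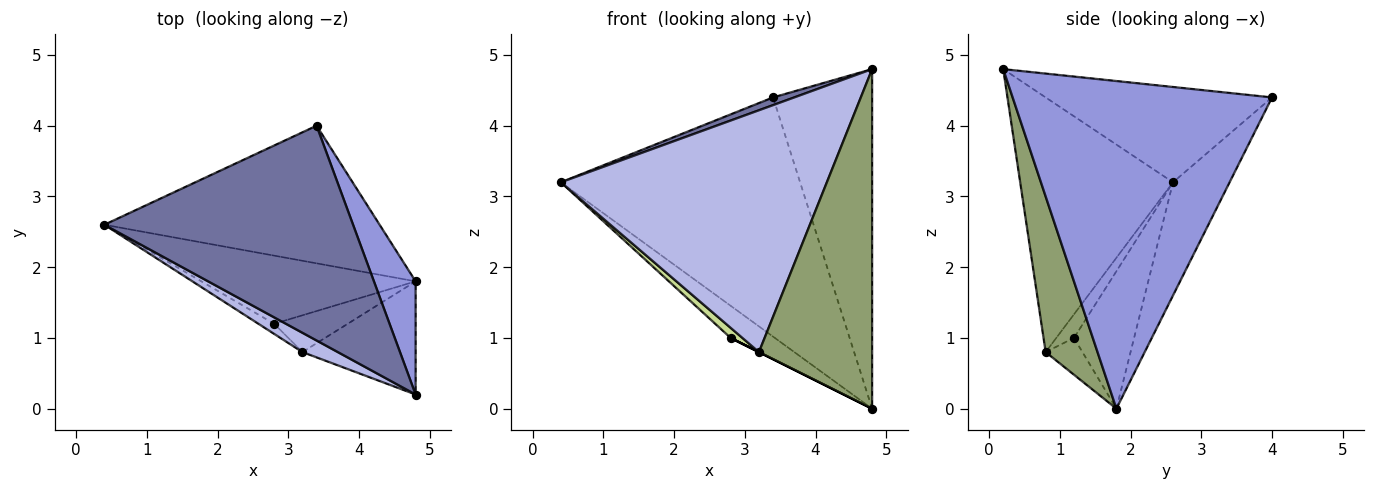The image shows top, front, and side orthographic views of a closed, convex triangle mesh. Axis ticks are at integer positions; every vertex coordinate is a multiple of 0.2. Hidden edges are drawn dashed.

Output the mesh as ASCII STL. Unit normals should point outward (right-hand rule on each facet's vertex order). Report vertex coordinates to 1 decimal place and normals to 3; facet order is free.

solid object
 facet normal -0.358 -0.034 0.933
  outer loop
   vertex 3.4 4.0 4.4
   vertex 0.4 2.6 3.2
   vertex 4.8 0.2 4.8
  endloop
 endfacet
 facet normal -0.201 0.849 -0.488
  outer loop
   vertex 4.8 1.8 0.0
   vertex 0.4 2.6 3.2
   vertex 3.4 4.0 4.4
  endloop
 endfacet
 facet normal 0.928 0.354 0.118
  outer loop
   vertex 4.8 1.8 0.0
   vertex 3.4 4.0 4.4
   vertex 4.8 0.2 4.8
  endloop
 endfacet
 facet normal -0.497 -0.865 0.069
  outer loop
   vertex 3.2 0.8 0.8
   vertex 4.8 0.2 4.8
   vertex 0.4 2.6 3.2
  endloop
 endfacet
 facet normal 0.399 -0.870 -0.290
  outer loop
   vertex 3.2 0.8 0.8
   vertex 4.8 1.8 0.0
   vertex 4.8 0.2 4.8
  endloop
 endfacet
 facet normal -0.502 0.369 -0.782
  outer loop
   vertex 2.8 1.2 1.0
   vertex 0.4 2.6 3.2
   vertex 4.8 1.8 0.0
  endloop
 endfacet
 facet normal -0.728 -0.485 -0.485
  outer loop
   vertex 2.8 1.2 1.0
   vertex 3.2 0.8 0.8
   vertex 0.4 2.6 3.2
  endloop
 endfacet
 facet normal -0.447 0.000 -0.894
  outer loop
   vertex 2.8 1.2 1.0
   vertex 4.8 1.8 0.0
   vertex 3.2 0.8 0.8
  endloop
 endfacet
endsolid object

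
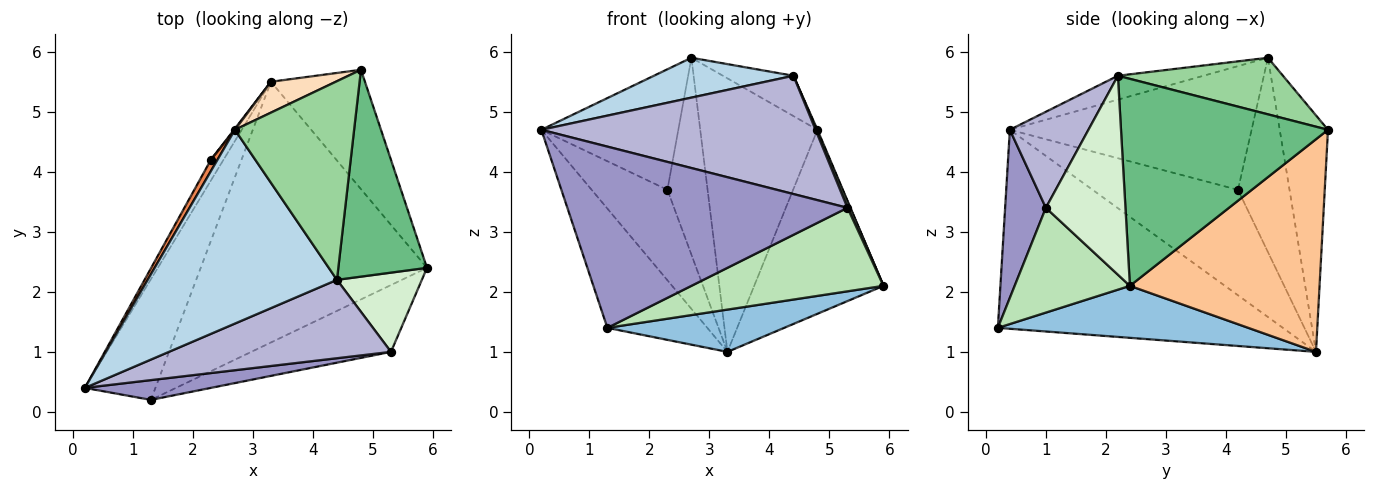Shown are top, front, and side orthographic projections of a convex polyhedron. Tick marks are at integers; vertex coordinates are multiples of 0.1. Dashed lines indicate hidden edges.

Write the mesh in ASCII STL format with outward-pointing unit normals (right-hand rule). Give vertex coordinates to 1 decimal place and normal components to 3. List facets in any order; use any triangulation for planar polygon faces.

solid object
 facet normal -0.895 0.314 -0.317
  outer loop
   vertex 1.3 0.2 1.4
   vertex 0.2 0.4 4.7
   vertex 3.3 5.5 1.0
  endloop
 endfacet
 facet normal 0.221 -0.156 -0.963
  outer loop
   vertex 1.3 0.2 1.4
   vertex 3.3 5.5 1.0
   vertex 5.9 2.4 2.1
  endloop
 endfacet
 facet normal -0.123 -0.200 0.972
  outer loop
   vertex 4.4 2.2 5.6
   vertex 2.7 4.7 5.9
   vertex 0.2 0.4 4.7
  endloop
 endfacet
 facet normal -0.882 0.460 -0.105
  outer loop
   vertex 2.3 4.2 3.7
   vertex 3.3 5.5 1.0
   vertex 0.2 0.4 4.7
  endloop
 endfacet
 facet normal -0.869 0.492 0.046
  outer loop
   vertex 2.3 4.2 3.7
   vertex 0.2 0.4 4.7
   vertex 2.7 4.7 5.9
  endloop
 endfacet
 facet normal -0.789 0.615 0.004
  outer loop
   vertex 2.3 4.2 3.7
   vertex 2.7 4.7 5.9
   vertex 3.3 5.5 1.0
  endloop
 endfacet
 facet normal 0.776 0.529 -0.343
  outer loop
   vertex 4.8 5.7 4.7
   vertex 5.9 2.4 2.1
   vertex 3.3 5.5 1.0
  endloop
 endfacet
 facet normal -0.379 0.920 0.104
  outer loop
   vertex 4.8 5.7 4.7
   vertex 3.3 5.5 1.0
   vertex 2.7 4.7 5.9
  endloop
 endfacet
 facet normal 0.919 -0.004 0.394
  outer loop
   vertex 4.8 5.7 4.7
   vertex 4.4 2.2 5.6
   vertex 5.9 2.4 2.1
  endloop
 endfacet
 facet normal 0.422 0.180 0.889
  outer loop
   vertex 4.8 5.7 4.7
   vertex 2.7 4.7 5.9
   vertex 4.4 2.2 5.6
  endloop
 endfacet
 facet normal 0.424 -0.707 -0.566
  outer loop
   vertex 5.3 1.0 3.4
   vertex 1.3 0.2 1.4
   vertex 5.9 2.4 2.1
  endloop
 endfacet
 facet normal 0.919 -0.030 0.392
  outer loop
   vertex 5.3 1.0 3.4
   vertex 5.9 2.4 2.1
   vertex 4.4 2.2 5.6
  endloop
 endfacet
 facet normal 0.143 -0.984 0.107
  outer loop
   vertex 5.3 1.0 3.4
   vertex 0.2 0.4 4.7
   vertex 1.3 0.2 1.4
  endloop
 endfacet
 facet normal 0.232 -0.811 0.537
  outer loop
   vertex 5.3 1.0 3.4
   vertex 4.4 2.2 5.6
   vertex 0.2 0.4 4.7
  endloop
 endfacet
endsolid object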